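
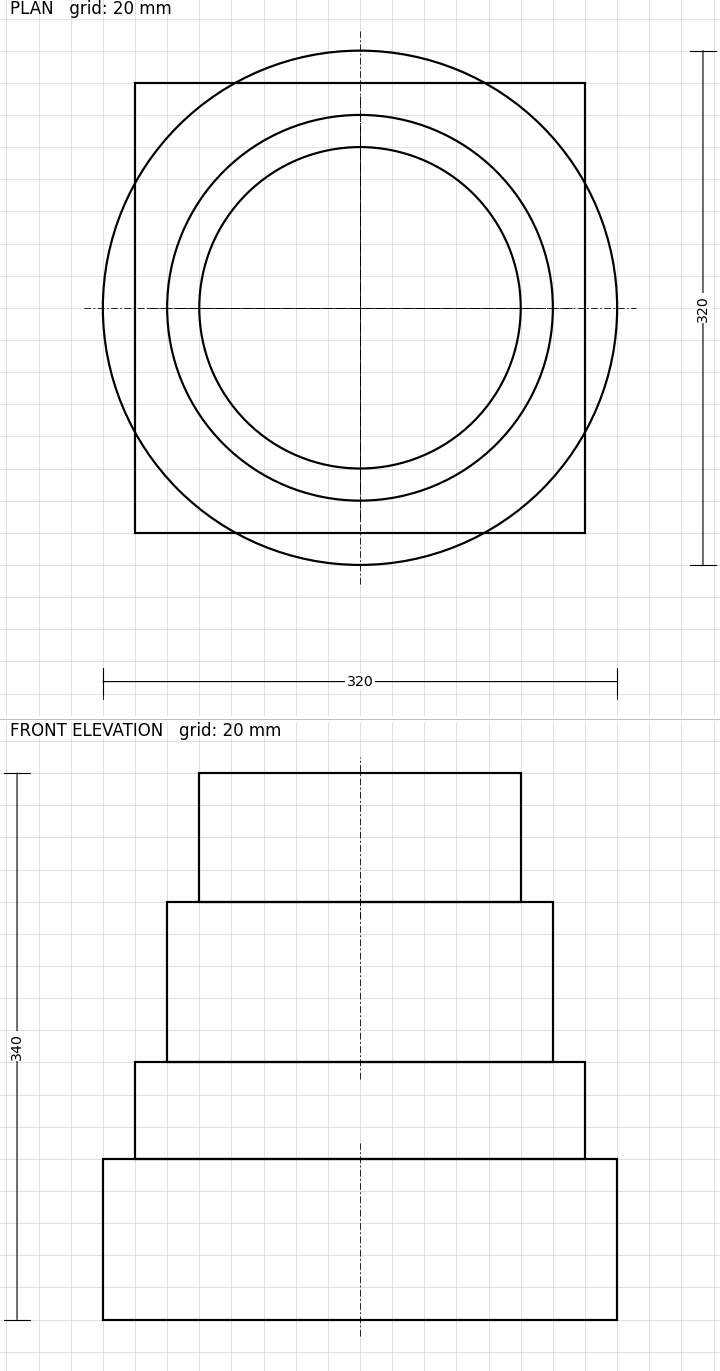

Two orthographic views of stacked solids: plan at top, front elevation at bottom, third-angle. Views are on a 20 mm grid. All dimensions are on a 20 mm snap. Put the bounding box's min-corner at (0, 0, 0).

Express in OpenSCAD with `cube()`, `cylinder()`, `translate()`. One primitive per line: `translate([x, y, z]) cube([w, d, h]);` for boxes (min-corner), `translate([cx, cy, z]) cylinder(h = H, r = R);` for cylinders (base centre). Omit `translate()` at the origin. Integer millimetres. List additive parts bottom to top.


translate([160, 160, 0]) cylinder(h = 100, r = 160);
translate([20, 20, 100]) cube([280, 280, 60]);
translate([160, 160, 160]) cylinder(h = 100, r = 120);
translate([160, 160, 260]) cylinder(h = 80, r = 100);


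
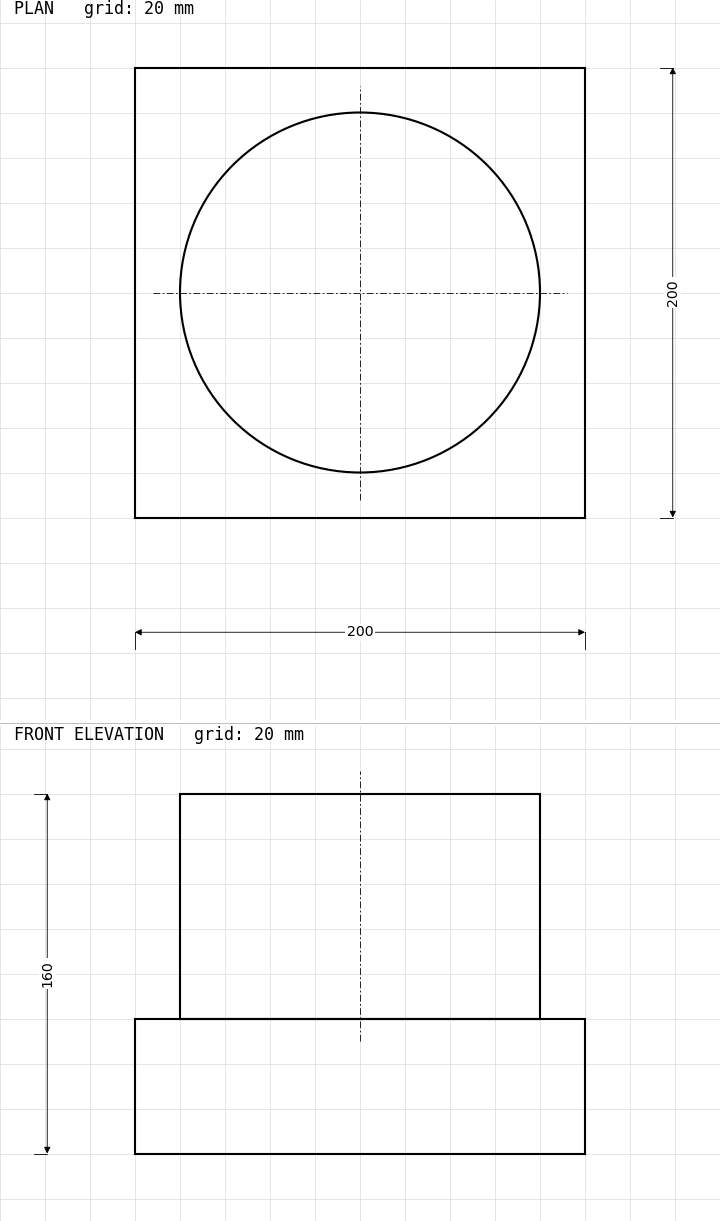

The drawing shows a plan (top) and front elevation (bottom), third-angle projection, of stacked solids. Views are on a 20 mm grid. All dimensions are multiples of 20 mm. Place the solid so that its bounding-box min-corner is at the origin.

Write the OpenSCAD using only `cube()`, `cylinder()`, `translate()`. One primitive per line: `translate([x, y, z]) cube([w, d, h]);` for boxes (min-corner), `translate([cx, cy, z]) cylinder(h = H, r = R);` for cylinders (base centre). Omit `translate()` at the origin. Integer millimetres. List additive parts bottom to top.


cube([200, 200, 60]);
translate([100, 100, 60]) cylinder(h = 100, r = 80);


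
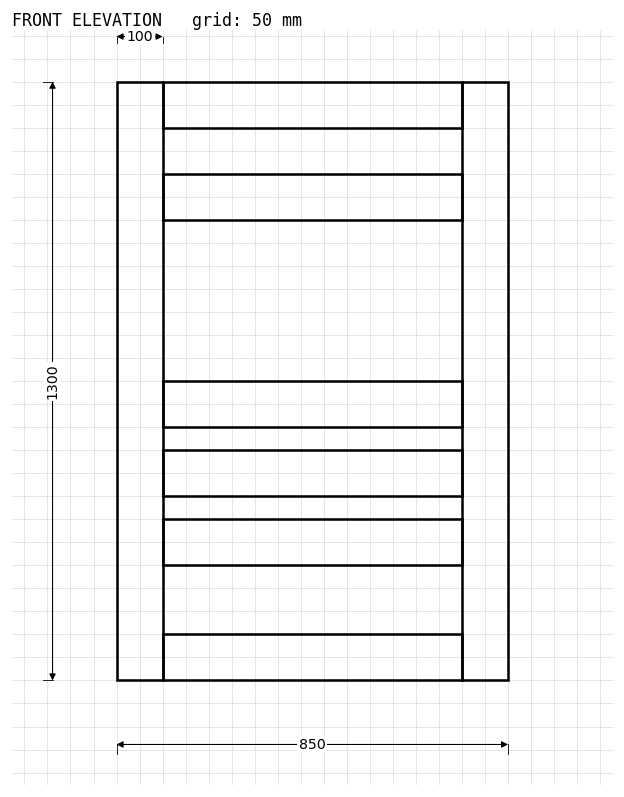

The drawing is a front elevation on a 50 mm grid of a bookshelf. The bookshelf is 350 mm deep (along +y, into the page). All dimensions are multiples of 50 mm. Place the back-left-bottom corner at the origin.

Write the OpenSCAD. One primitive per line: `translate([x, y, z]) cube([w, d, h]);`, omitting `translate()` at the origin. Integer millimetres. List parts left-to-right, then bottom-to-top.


cube([100, 350, 1300]);
translate([100, 0, 0]) cube([650, 350, 100]);
translate([100, 0, 250]) cube([650, 350, 100]);
translate([100, 0, 400]) cube([650, 350, 100]);
translate([100, 0, 550]) cube([650, 350, 100]);
translate([100, 0, 1000]) cube([650, 350, 100]);
translate([100, 0, 1200]) cube([650, 350, 100]);
translate([750, 0, 0]) cube([100, 350, 1300]);


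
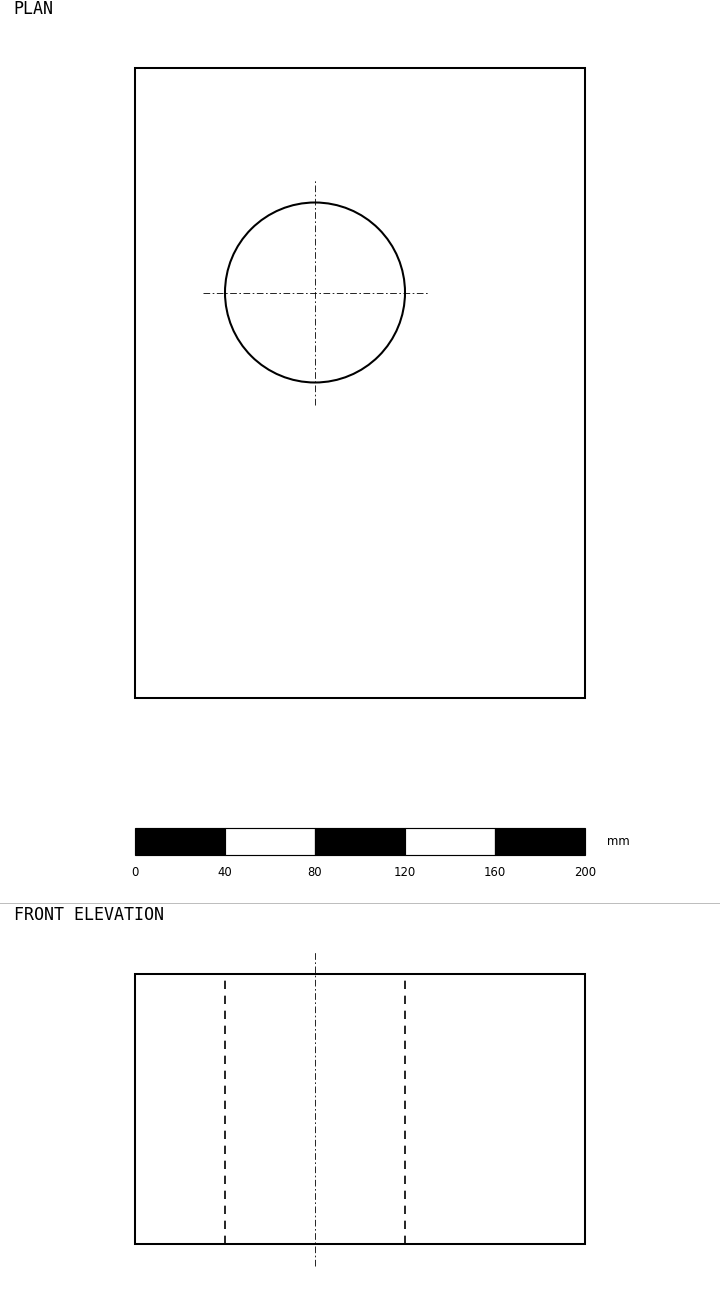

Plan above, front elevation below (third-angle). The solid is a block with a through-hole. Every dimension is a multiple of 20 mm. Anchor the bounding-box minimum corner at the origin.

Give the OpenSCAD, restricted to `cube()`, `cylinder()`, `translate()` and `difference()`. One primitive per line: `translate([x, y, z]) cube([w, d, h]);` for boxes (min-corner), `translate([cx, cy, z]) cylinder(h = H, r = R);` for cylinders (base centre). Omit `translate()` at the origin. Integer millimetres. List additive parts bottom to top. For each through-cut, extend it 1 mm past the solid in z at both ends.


difference() {
  cube([200, 280, 120]);
  translate([80, 180, -1]) cylinder(h = 122, r = 40);
}


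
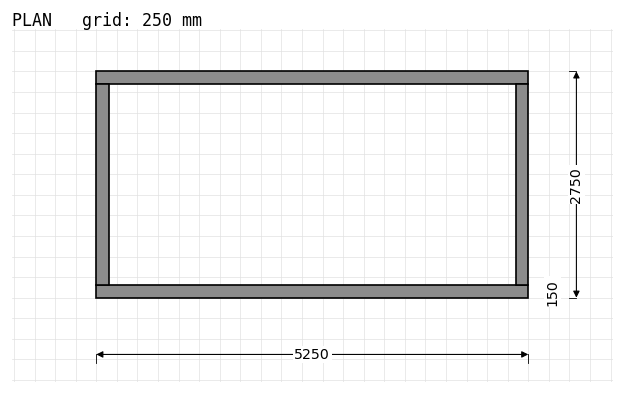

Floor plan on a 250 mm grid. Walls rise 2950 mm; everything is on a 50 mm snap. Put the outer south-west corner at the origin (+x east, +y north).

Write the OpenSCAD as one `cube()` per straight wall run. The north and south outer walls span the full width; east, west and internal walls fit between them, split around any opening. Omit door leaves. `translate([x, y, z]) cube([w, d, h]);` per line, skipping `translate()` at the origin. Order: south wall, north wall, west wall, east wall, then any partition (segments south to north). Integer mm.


cube([5250, 150, 2950]);
translate([0, 2600, 0]) cube([5250, 150, 2950]);
translate([0, 150, 0]) cube([150, 2450, 2950]);
translate([5100, 150, 0]) cube([150, 2450, 2950]);


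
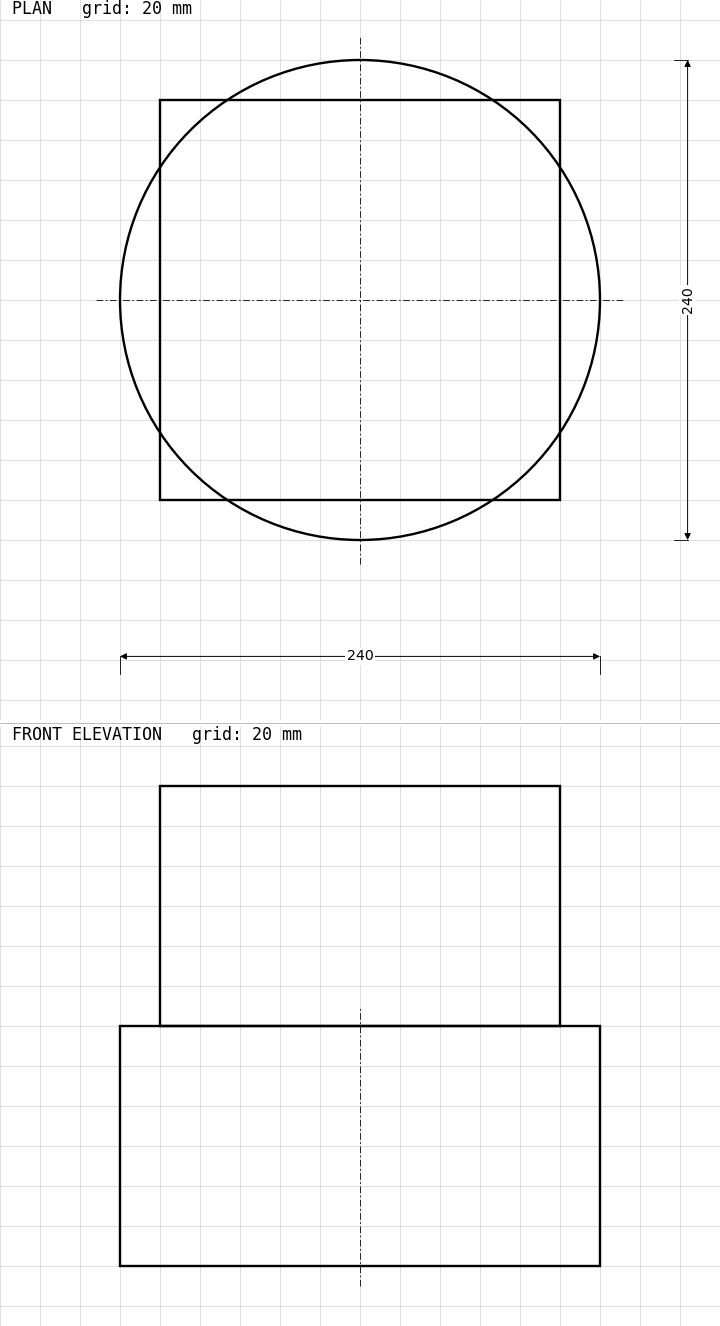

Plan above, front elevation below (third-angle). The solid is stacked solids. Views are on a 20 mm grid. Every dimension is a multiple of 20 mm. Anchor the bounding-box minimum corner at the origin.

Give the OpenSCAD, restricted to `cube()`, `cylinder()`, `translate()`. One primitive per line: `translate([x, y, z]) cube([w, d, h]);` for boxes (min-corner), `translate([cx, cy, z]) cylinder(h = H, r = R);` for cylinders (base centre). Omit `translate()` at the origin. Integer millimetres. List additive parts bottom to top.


translate([120, 120, 0]) cylinder(h = 120, r = 120);
translate([20, 20, 120]) cube([200, 200, 120]);


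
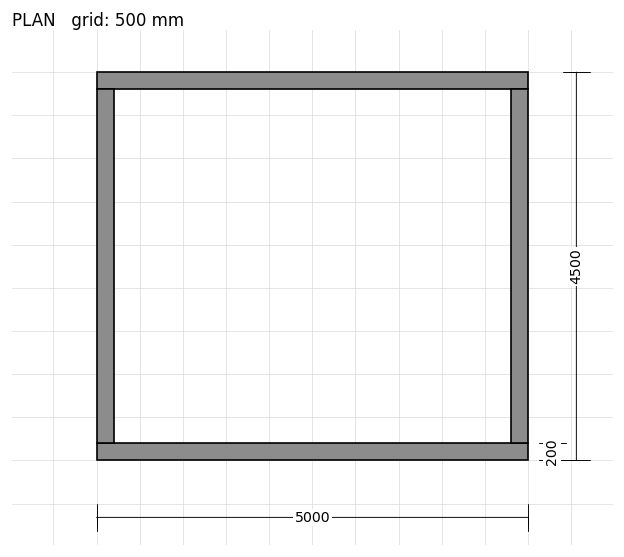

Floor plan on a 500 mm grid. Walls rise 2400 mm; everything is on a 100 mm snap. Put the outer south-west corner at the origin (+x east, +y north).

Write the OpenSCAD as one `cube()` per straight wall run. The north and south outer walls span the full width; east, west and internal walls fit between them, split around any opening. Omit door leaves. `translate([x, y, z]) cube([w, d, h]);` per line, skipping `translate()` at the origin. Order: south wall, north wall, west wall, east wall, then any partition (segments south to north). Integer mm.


cube([5000, 200, 2400]);
translate([0, 4300, 0]) cube([5000, 200, 2400]);
translate([0, 200, 0]) cube([200, 4100, 2400]);
translate([4800, 200, 0]) cube([200, 4100, 2400]);


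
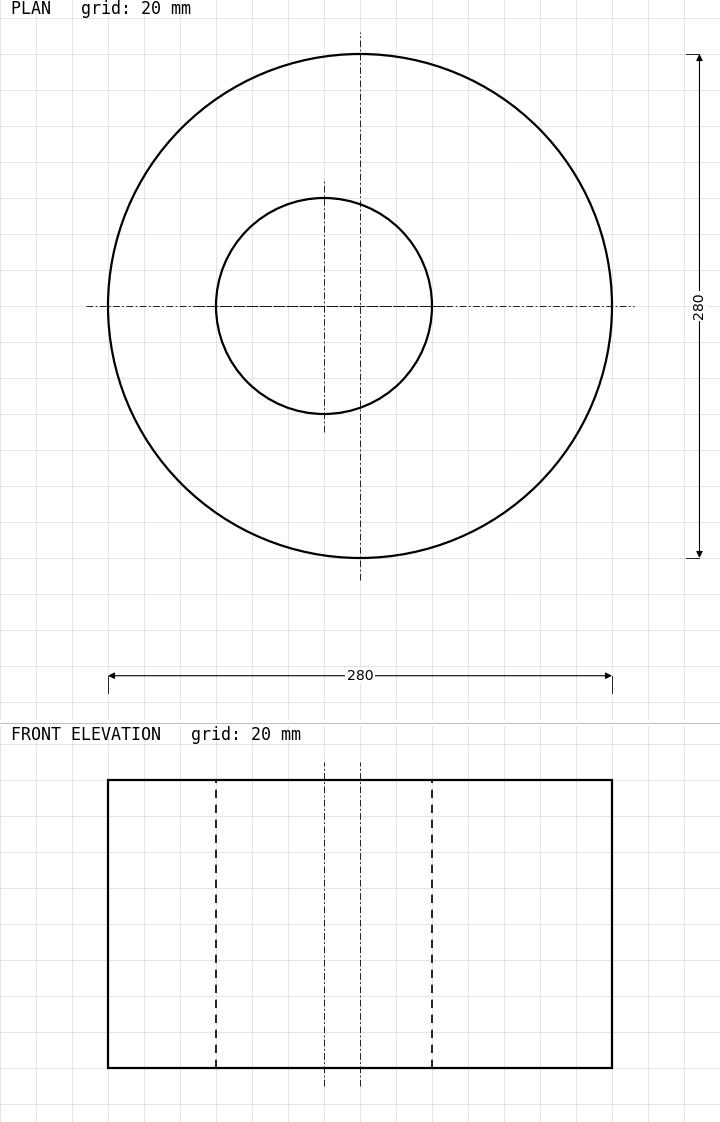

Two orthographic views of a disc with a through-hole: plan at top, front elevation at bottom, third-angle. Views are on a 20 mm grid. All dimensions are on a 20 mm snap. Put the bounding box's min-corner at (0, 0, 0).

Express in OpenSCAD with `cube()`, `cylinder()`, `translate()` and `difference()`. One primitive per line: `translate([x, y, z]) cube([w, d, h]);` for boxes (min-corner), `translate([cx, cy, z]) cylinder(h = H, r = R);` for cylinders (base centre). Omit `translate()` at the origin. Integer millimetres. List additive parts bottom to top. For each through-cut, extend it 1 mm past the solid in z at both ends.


difference() {
  translate([140, 140, 0]) cylinder(h = 160, r = 140);
  translate([120, 140, -1]) cylinder(h = 162, r = 60);
}


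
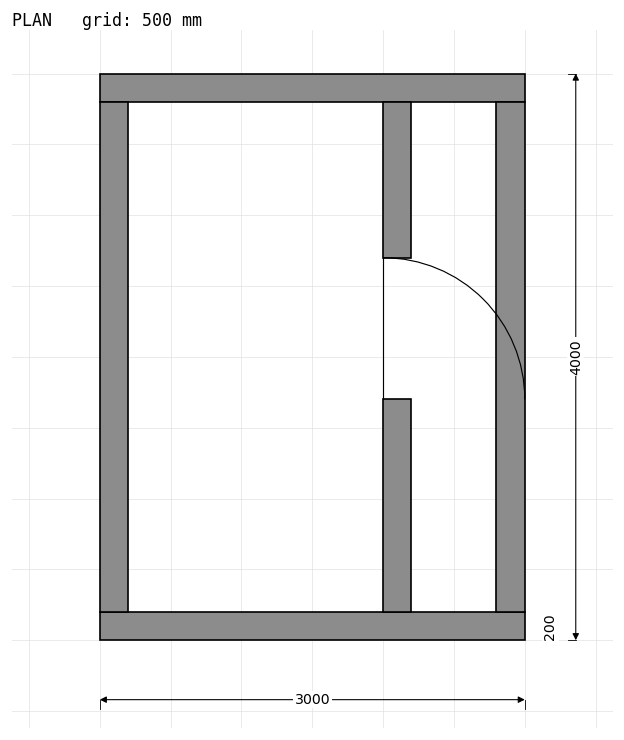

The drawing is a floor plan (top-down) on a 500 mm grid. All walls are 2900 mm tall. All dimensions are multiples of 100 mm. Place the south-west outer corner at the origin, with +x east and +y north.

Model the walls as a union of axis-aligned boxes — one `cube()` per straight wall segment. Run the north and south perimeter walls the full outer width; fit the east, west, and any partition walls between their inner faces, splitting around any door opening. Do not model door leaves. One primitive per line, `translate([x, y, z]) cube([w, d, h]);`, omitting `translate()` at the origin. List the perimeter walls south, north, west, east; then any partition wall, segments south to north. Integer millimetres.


cube([3000, 200, 2900]);
translate([0, 3800, 0]) cube([3000, 200, 2900]);
translate([0, 200, 0]) cube([200, 3600, 2900]);
translate([2800, 200, 0]) cube([200, 3600, 2900]);
translate([2000, 200, 0]) cube([200, 1500, 2900]);
translate([2000, 2700, 0]) cube([200, 1100, 2900]);


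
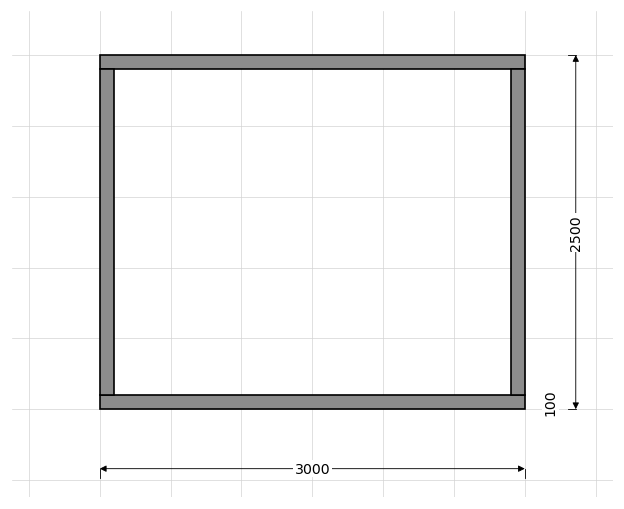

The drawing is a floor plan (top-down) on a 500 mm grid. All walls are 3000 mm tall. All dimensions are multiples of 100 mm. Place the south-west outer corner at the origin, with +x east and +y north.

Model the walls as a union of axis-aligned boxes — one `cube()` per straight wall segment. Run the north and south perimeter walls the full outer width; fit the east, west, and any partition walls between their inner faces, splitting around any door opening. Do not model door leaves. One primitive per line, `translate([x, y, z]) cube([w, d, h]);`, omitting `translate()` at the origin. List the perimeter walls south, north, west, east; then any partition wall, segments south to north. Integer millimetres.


cube([3000, 100, 3000]);
translate([0, 2400, 0]) cube([3000, 100, 3000]);
translate([0, 100, 0]) cube([100, 2300, 3000]);
translate([2900, 100, 0]) cube([100, 2300, 3000]);


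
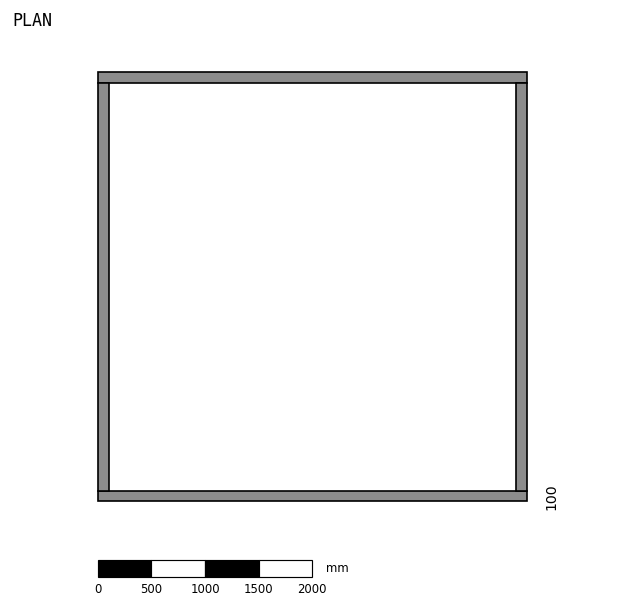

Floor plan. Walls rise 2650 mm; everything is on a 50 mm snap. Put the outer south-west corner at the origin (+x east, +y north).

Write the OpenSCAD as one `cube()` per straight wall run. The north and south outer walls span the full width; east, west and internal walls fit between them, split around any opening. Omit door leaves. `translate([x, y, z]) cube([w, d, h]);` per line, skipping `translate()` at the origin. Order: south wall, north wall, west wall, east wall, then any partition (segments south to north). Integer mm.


cube([4000, 100, 2650]);
translate([0, 3900, 0]) cube([4000, 100, 2650]);
translate([0, 100, 0]) cube([100, 3800, 2650]);
translate([3900, 100, 0]) cube([100, 3800, 2650]);


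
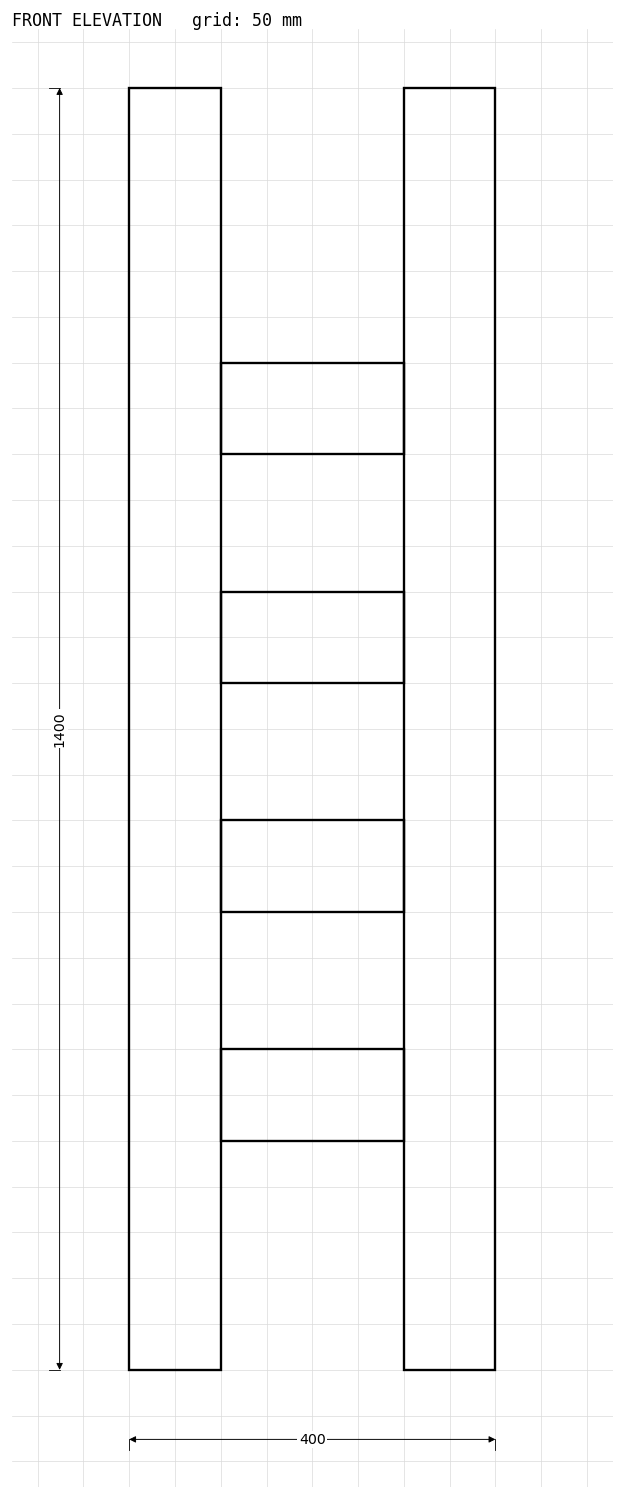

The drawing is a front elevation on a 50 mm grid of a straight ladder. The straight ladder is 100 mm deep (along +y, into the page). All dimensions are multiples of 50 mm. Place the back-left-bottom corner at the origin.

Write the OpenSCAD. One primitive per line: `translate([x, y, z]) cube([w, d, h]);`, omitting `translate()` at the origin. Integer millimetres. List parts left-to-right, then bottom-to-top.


cube([100, 100, 1400]);
translate([100, 0, 250]) cube([200, 100, 100]);
translate([100, 0, 500]) cube([200, 100, 100]);
translate([100, 0, 750]) cube([200, 100, 100]);
translate([100, 0, 1000]) cube([200, 100, 100]);
translate([300, 0, 0]) cube([100, 100, 1400]);


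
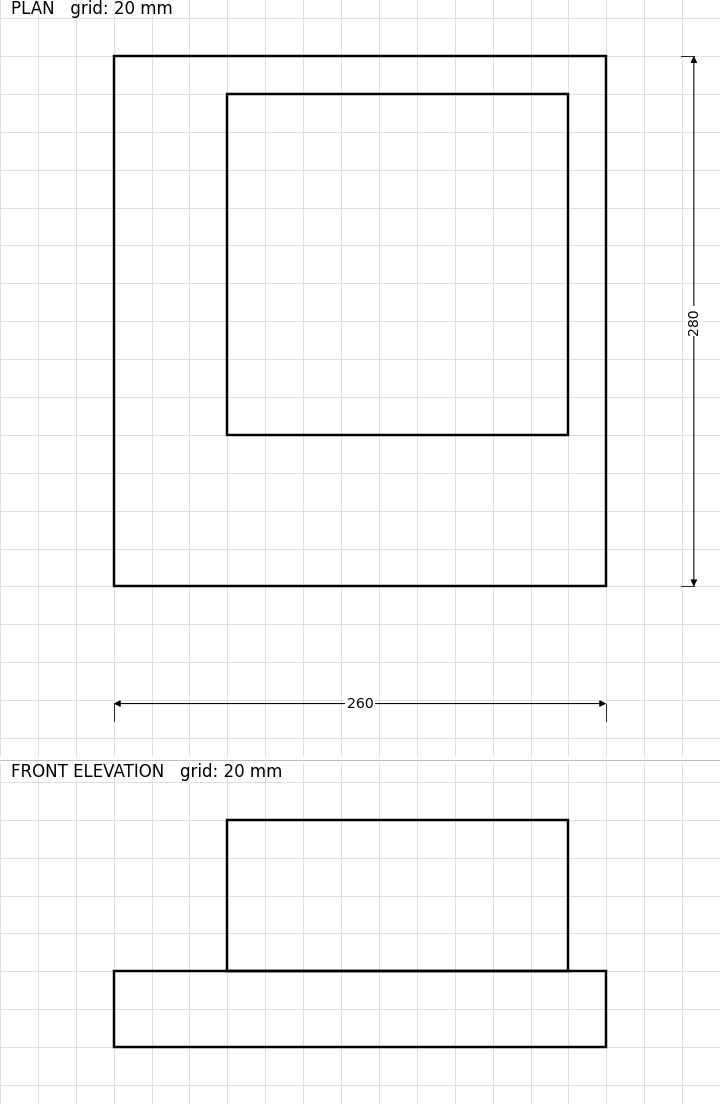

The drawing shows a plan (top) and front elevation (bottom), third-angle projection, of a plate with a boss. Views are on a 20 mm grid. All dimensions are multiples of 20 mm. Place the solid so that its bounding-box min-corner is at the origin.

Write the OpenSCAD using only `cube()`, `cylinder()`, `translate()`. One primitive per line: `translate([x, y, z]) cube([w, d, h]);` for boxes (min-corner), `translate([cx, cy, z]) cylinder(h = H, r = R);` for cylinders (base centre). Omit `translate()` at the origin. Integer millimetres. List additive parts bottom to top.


cube([260, 280, 40]);
translate([60, 80, 40]) cube([180, 180, 80]);


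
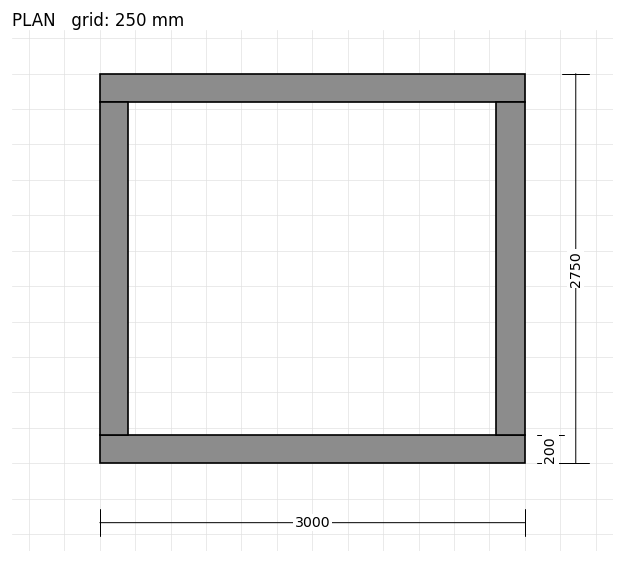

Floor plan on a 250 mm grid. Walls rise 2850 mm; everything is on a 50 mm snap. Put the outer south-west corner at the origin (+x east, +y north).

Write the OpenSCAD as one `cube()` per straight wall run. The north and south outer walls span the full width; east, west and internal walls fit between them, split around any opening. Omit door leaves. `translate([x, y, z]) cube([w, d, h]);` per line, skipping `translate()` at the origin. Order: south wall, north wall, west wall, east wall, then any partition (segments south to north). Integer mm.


cube([3000, 200, 2850]);
translate([0, 2550, 0]) cube([3000, 200, 2850]);
translate([0, 200, 0]) cube([200, 2350, 2850]);
translate([2800, 200, 0]) cube([200, 2350, 2850]);


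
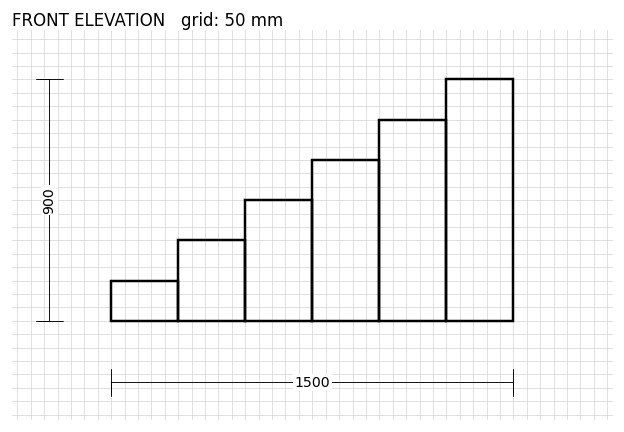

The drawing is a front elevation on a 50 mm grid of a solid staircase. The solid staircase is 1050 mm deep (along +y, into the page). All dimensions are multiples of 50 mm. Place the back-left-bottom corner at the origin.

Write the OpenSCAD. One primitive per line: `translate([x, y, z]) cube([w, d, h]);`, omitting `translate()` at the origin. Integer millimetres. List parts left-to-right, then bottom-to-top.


cube([250, 1050, 150]);
translate([250, 0, 0]) cube([250, 1050, 300]);
translate([500, 0, 0]) cube([250, 1050, 450]);
translate([750, 0, 0]) cube([250, 1050, 600]);
translate([1000, 0, 0]) cube([250, 1050, 750]);
translate([1250, 0, 0]) cube([250, 1050, 900]);


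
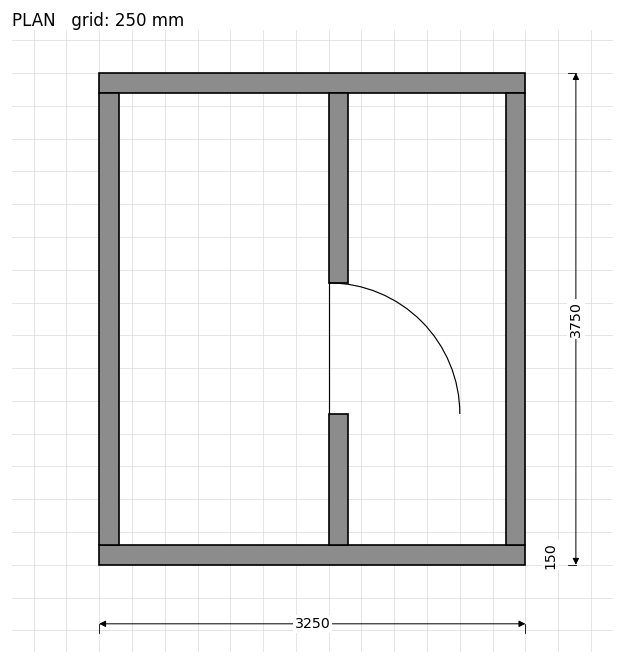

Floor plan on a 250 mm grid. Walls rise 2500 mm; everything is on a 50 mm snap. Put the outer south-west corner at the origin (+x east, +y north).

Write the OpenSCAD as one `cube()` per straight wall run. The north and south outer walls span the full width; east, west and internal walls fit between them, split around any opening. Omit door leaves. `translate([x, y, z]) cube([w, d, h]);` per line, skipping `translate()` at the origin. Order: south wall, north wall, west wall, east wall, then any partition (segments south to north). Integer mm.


cube([3250, 150, 2500]);
translate([0, 3600, 0]) cube([3250, 150, 2500]);
translate([0, 150, 0]) cube([150, 3450, 2500]);
translate([3100, 150, 0]) cube([150, 3450, 2500]);
translate([1750, 150, 0]) cube([150, 1000, 2500]);
translate([1750, 2150, 0]) cube([150, 1450, 2500]);


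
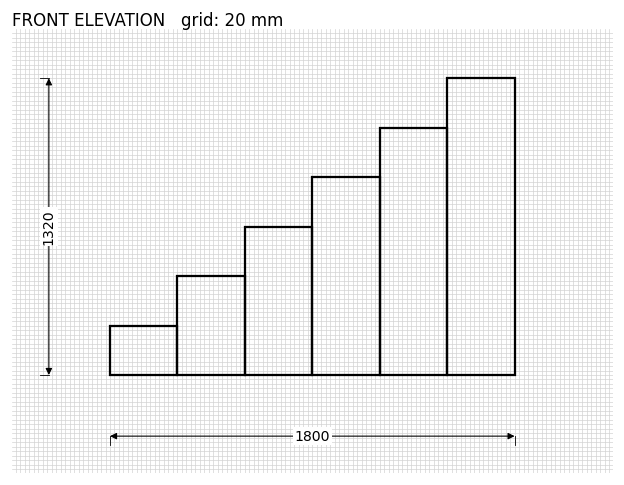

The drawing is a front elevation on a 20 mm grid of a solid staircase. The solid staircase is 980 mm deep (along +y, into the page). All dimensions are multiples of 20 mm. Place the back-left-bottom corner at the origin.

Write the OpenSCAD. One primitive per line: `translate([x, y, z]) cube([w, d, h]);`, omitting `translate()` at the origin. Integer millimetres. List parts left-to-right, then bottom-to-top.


cube([300, 980, 220]);
translate([300, 0, 0]) cube([300, 980, 440]);
translate([600, 0, 0]) cube([300, 980, 660]);
translate([900, 0, 0]) cube([300, 980, 880]);
translate([1200, 0, 0]) cube([300, 980, 1100]);
translate([1500, 0, 0]) cube([300, 980, 1320]);


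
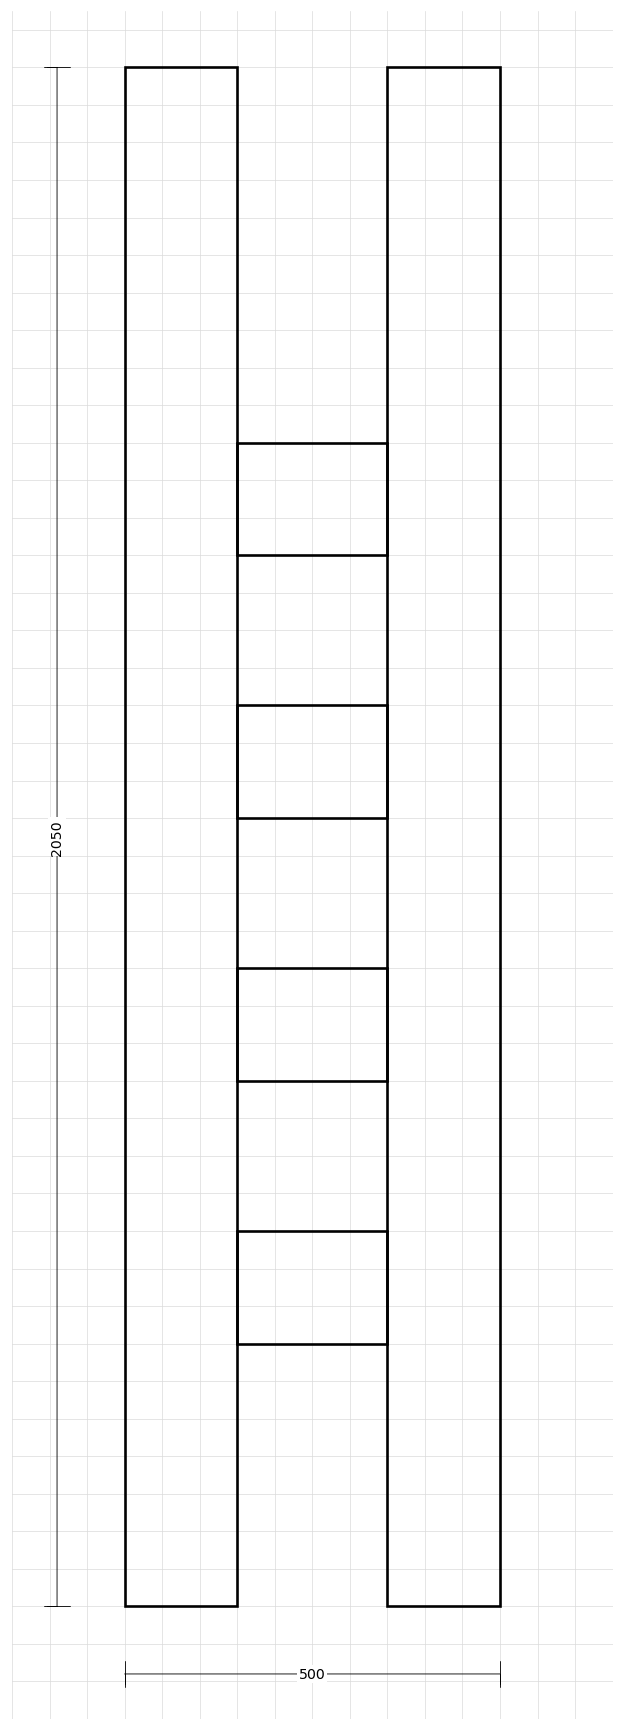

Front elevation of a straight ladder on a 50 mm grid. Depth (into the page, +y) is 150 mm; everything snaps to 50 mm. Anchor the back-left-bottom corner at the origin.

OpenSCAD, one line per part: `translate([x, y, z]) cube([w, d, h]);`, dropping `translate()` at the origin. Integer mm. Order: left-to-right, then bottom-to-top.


cube([150, 150, 2050]);
translate([150, 0, 350]) cube([200, 150, 150]);
translate([150, 0, 700]) cube([200, 150, 150]);
translate([150, 0, 1050]) cube([200, 150, 150]);
translate([150, 0, 1400]) cube([200, 150, 150]);
translate([350, 0, 0]) cube([150, 150, 2050]);


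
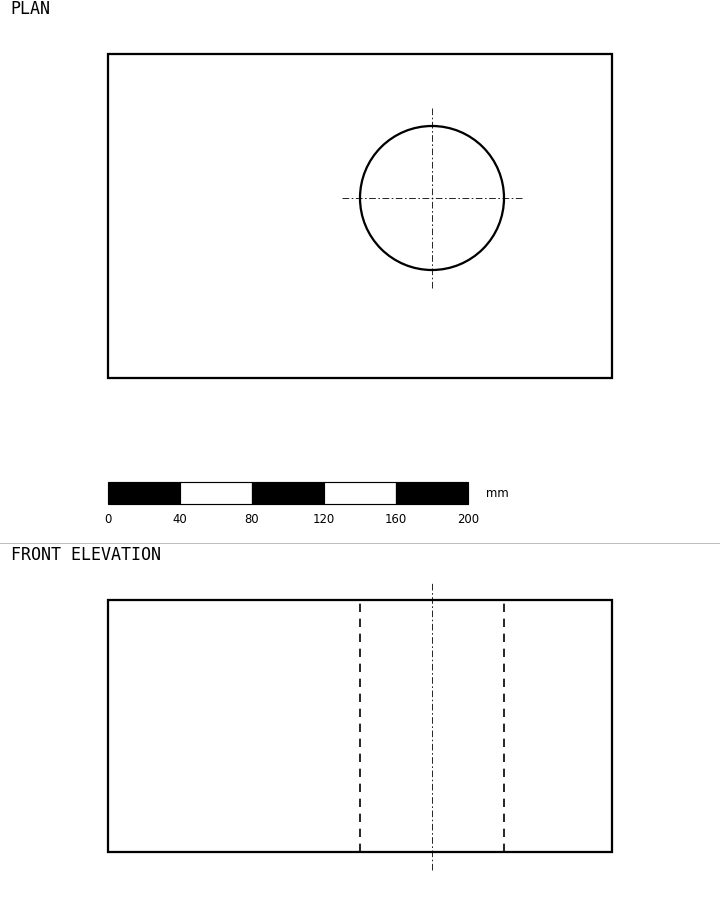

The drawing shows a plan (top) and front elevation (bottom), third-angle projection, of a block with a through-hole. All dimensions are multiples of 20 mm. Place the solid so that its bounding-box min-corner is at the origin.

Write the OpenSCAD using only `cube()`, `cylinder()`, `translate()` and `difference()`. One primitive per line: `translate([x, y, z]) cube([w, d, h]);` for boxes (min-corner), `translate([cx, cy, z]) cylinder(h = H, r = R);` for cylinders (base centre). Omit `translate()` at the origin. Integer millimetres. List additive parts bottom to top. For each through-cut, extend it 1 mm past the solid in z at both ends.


difference() {
  cube([280, 180, 140]);
  translate([180, 100, -1]) cylinder(h = 142, r = 40);
}


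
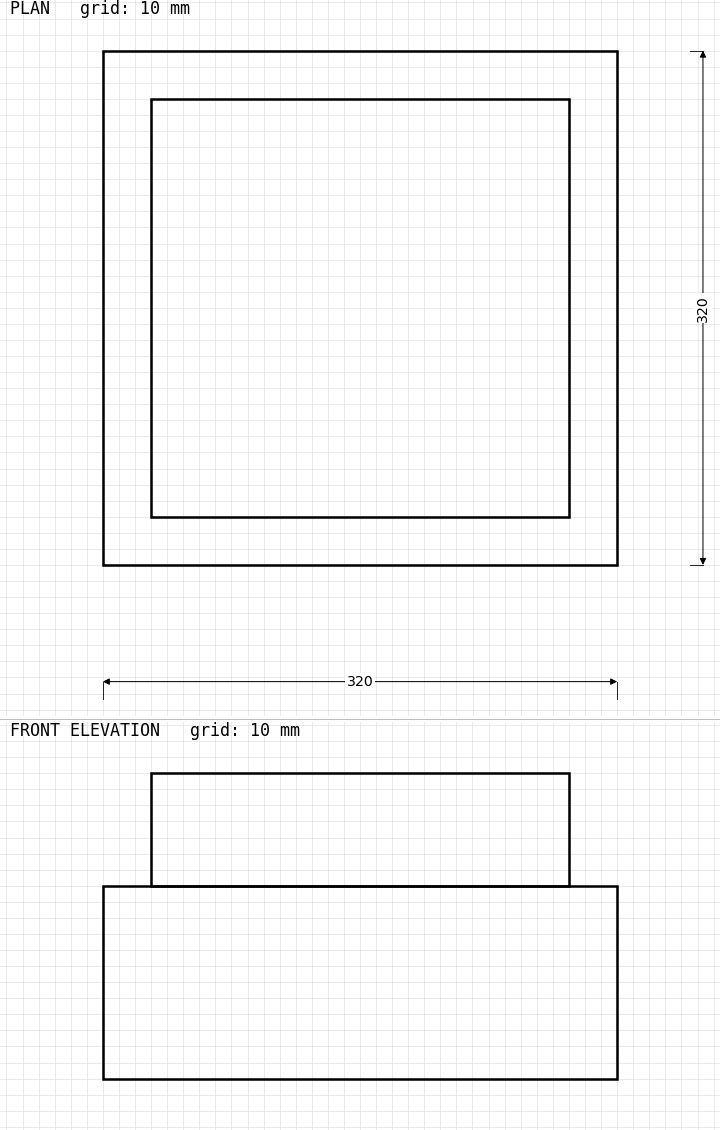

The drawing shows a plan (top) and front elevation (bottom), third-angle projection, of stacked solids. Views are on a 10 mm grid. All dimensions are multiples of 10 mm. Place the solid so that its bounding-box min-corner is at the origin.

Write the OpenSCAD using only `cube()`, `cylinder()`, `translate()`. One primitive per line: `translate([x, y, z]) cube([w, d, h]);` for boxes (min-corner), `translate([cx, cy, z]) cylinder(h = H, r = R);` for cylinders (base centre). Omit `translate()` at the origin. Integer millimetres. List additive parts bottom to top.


cube([320, 320, 120]);
translate([30, 30, 120]) cube([260, 260, 70]);


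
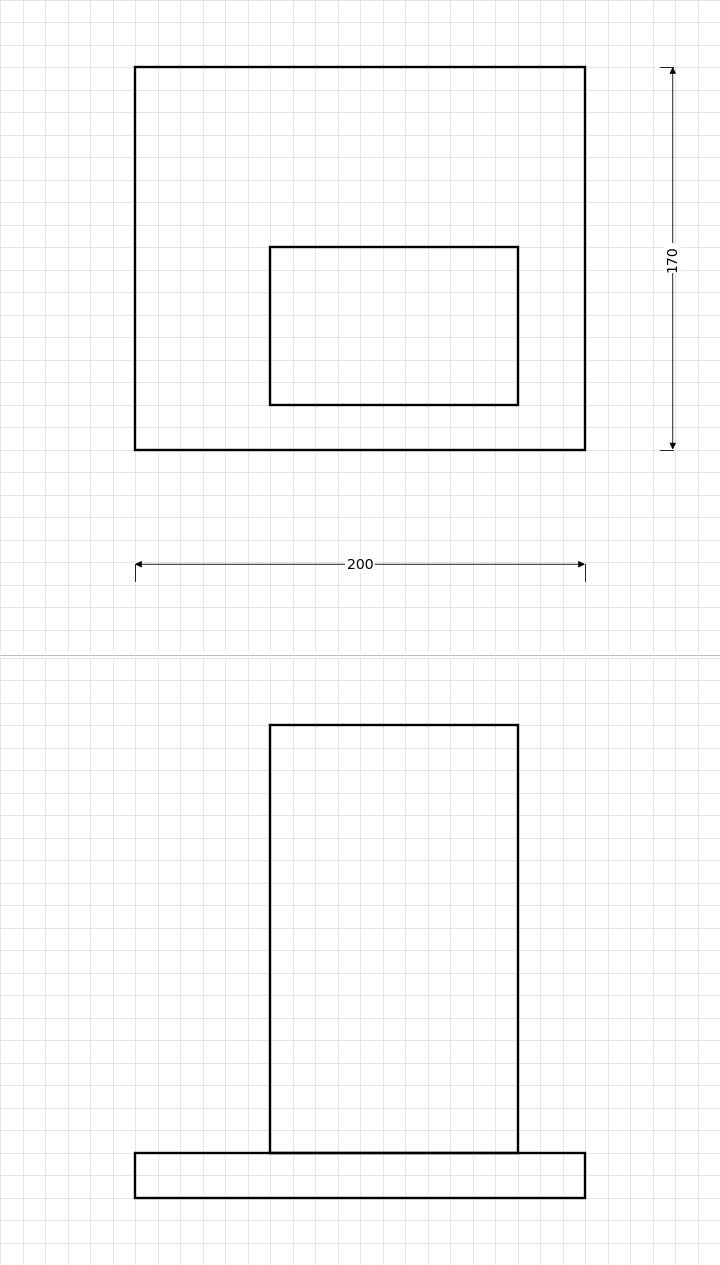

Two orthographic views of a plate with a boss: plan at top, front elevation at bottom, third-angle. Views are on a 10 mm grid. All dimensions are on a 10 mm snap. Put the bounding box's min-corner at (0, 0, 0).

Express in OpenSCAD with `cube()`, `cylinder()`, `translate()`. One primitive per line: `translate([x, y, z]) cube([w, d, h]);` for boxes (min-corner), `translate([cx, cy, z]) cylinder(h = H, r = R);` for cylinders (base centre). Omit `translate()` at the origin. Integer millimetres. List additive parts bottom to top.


cube([200, 170, 20]);
translate([60, 20, 20]) cube([110, 70, 190]);


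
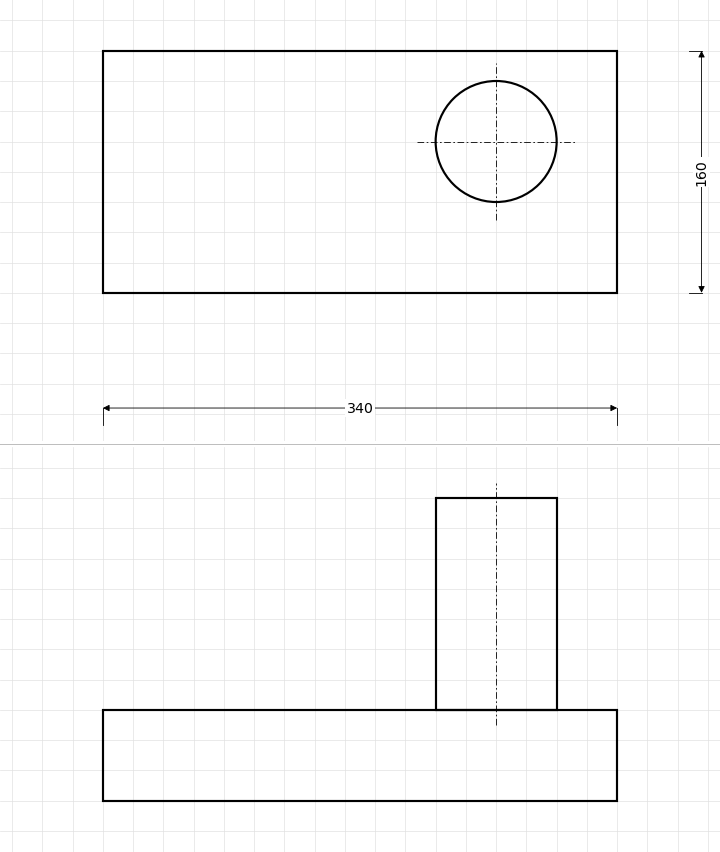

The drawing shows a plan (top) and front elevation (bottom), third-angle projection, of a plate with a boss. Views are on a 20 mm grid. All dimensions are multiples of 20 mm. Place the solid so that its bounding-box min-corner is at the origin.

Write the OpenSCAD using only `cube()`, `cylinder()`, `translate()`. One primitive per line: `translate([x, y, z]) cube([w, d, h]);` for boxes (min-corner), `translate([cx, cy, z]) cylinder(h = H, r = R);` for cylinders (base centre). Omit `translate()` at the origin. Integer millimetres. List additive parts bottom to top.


cube([340, 160, 60]);
translate([260, 100, 60]) cylinder(h = 140, r = 40);


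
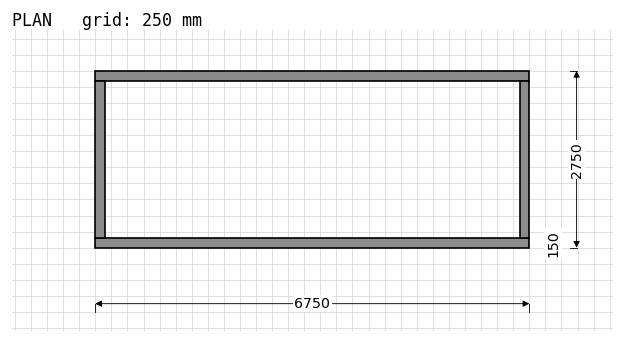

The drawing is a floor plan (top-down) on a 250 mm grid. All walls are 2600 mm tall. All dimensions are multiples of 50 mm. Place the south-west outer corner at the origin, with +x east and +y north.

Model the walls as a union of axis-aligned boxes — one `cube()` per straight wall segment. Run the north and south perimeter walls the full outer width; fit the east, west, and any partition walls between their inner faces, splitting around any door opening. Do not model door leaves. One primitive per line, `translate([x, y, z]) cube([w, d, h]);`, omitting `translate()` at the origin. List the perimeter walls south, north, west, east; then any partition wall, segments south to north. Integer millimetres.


cube([6750, 150, 2600]);
translate([0, 2600, 0]) cube([6750, 150, 2600]);
translate([0, 150, 0]) cube([150, 2450, 2600]);
translate([6600, 150, 0]) cube([150, 2450, 2600]);


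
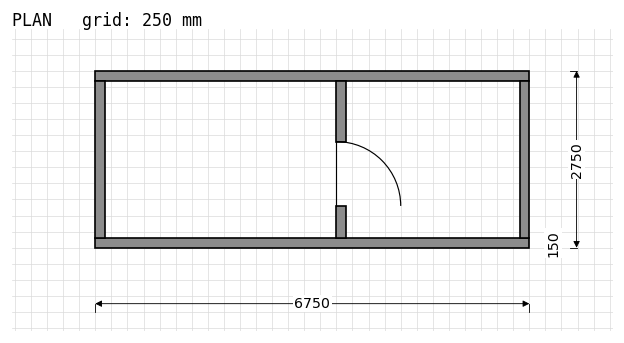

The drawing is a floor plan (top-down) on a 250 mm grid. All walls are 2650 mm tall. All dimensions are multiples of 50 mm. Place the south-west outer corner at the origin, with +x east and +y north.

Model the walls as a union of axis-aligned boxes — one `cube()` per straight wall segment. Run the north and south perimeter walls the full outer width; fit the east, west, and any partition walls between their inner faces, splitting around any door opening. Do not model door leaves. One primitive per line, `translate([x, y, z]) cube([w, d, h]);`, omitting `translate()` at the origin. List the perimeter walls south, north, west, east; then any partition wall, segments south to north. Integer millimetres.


cube([6750, 150, 2650]);
translate([0, 2600, 0]) cube([6750, 150, 2650]);
translate([0, 150, 0]) cube([150, 2450, 2650]);
translate([6600, 150, 0]) cube([150, 2450, 2650]);
translate([3750, 150, 0]) cube([150, 500, 2650]);
translate([3750, 1650, 0]) cube([150, 950, 2650]);


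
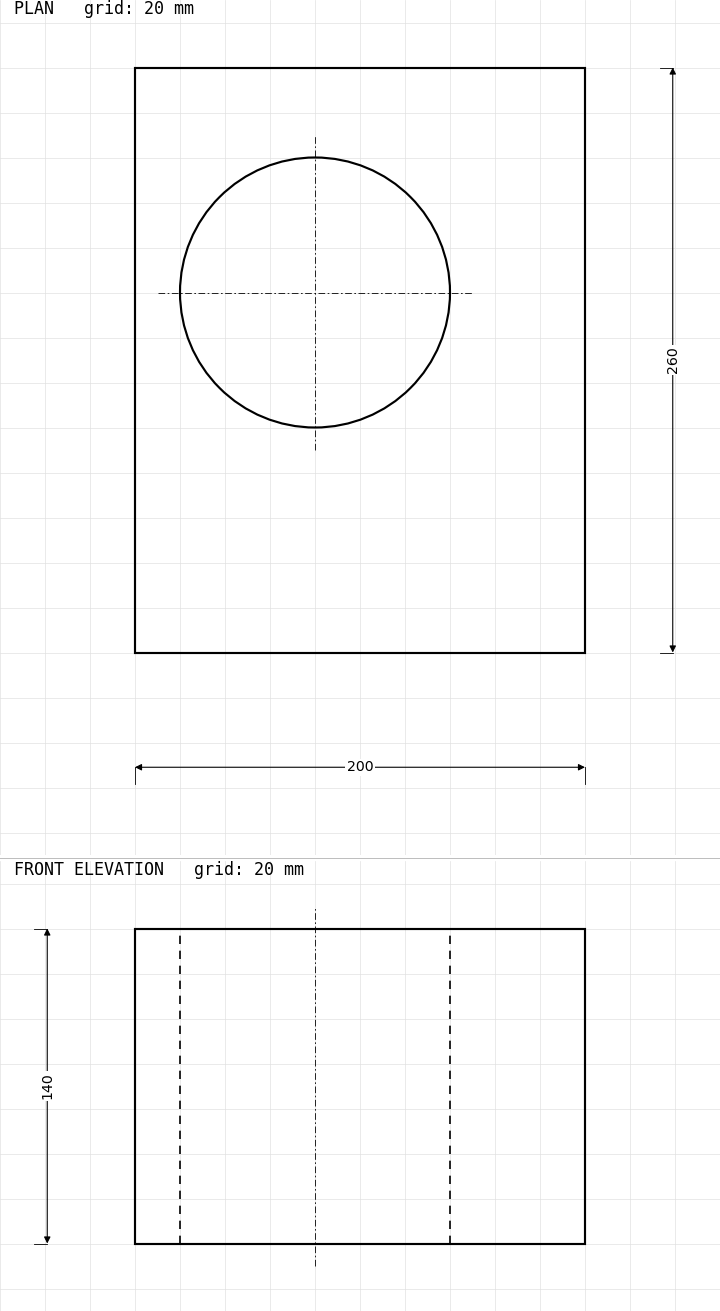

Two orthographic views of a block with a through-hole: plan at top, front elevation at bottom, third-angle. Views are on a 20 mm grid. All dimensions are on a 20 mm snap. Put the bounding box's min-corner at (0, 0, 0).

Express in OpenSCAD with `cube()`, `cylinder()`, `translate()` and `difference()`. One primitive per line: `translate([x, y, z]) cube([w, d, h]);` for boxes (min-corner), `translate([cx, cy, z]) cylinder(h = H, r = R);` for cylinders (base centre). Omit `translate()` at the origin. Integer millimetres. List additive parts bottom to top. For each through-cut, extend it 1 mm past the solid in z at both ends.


difference() {
  cube([200, 260, 140]);
  translate([80, 160, -1]) cylinder(h = 142, r = 60);
}


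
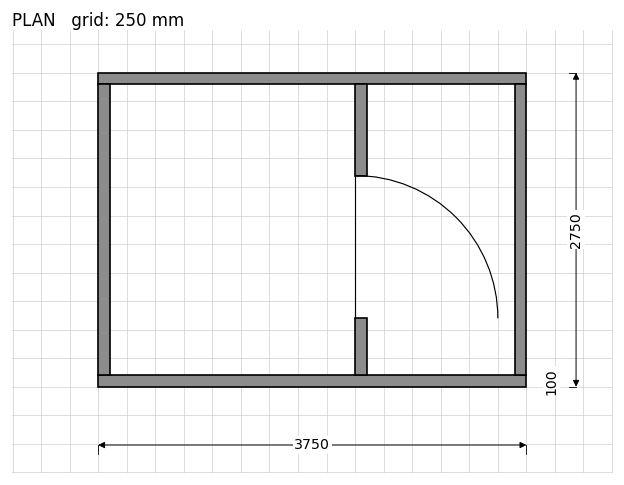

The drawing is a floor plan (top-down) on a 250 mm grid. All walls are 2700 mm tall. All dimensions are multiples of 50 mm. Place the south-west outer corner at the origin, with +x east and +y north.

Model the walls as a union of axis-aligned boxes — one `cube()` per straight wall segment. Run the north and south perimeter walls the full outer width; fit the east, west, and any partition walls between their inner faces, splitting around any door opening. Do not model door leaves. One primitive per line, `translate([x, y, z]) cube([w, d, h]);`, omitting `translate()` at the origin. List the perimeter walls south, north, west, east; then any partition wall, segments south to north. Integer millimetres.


cube([3750, 100, 2700]);
translate([0, 2650, 0]) cube([3750, 100, 2700]);
translate([0, 100, 0]) cube([100, 2550, 2700]);
translate([3650, 100, 0]) cube([100, 2550, 2700]);
translate([2250, 100, 0]) cube([100, 500, 2700]);
translate([2250, 1850, 0]) cube([100, 800, 2700]);


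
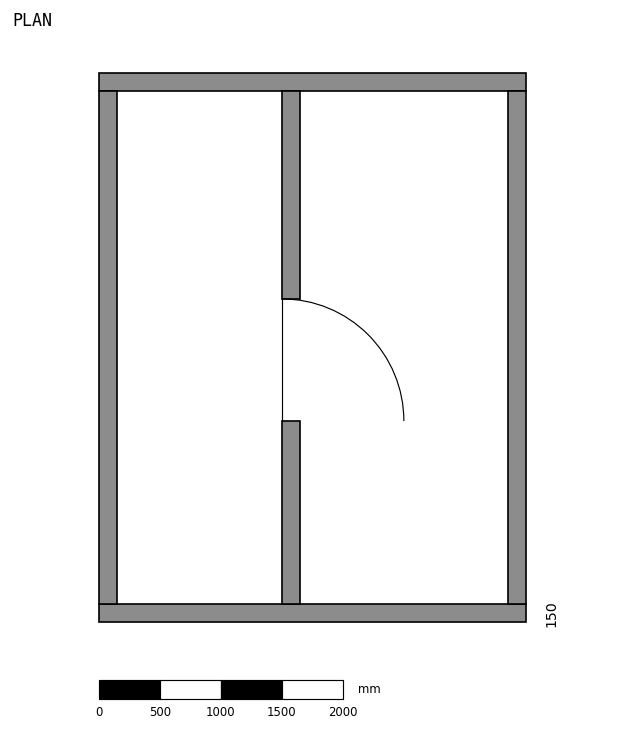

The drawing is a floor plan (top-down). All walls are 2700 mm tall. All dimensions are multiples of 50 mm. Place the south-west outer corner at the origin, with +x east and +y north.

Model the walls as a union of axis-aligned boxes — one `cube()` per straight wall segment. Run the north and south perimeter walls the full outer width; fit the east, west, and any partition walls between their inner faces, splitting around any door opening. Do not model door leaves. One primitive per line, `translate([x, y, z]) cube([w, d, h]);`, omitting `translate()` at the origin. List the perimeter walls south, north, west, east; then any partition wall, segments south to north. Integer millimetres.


cube([3500, 150, 2700]);
translate([0, 4350, 0]) cube([3500, 150, 2700]);
translate([0, 150, 0]) cube([150, 4200, 2700]);
translate([3350, 150, 0]) cube([150, 4200, 2700]);
translate([1500, 150, 0]) cube([150, 1500, 2700]);
translate([1500, 2650, 0]) cube([150, 1700, 2700]);


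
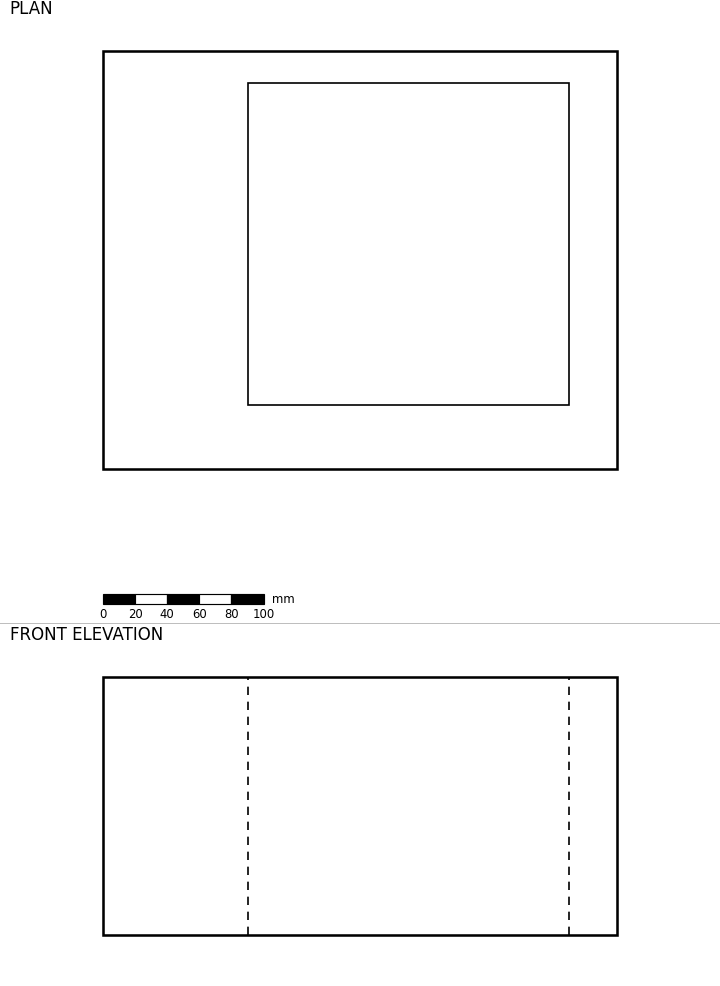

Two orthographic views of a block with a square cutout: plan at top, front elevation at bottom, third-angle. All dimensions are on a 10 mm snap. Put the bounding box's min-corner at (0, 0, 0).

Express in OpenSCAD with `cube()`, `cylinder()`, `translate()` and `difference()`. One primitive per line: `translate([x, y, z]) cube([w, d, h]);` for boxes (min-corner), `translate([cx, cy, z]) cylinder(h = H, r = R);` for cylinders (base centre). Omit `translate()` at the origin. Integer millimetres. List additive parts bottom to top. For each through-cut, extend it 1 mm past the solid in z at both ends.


difference() {
  cube([320, 260, 160]);
  translate([90, 40, -1]) cube([200, 200, 162]);
}


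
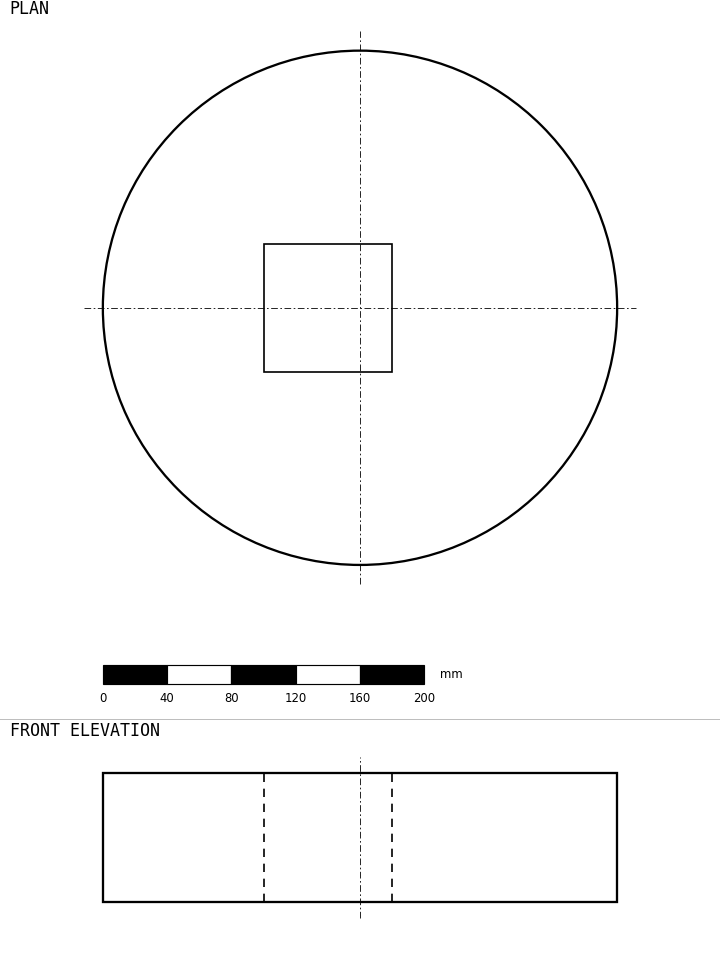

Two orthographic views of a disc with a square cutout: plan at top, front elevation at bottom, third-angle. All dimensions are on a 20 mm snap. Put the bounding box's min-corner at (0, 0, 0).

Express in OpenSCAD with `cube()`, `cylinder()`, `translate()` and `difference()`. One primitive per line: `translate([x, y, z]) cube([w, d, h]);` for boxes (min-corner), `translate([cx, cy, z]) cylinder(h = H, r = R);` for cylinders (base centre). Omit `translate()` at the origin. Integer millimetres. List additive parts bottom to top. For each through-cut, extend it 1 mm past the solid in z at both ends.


difference() {
  translate([160, 160, 0]) cylinder(h = 80, r = 160);
  translate([100, 120, -1]) cube([80, 80, 82]);
}


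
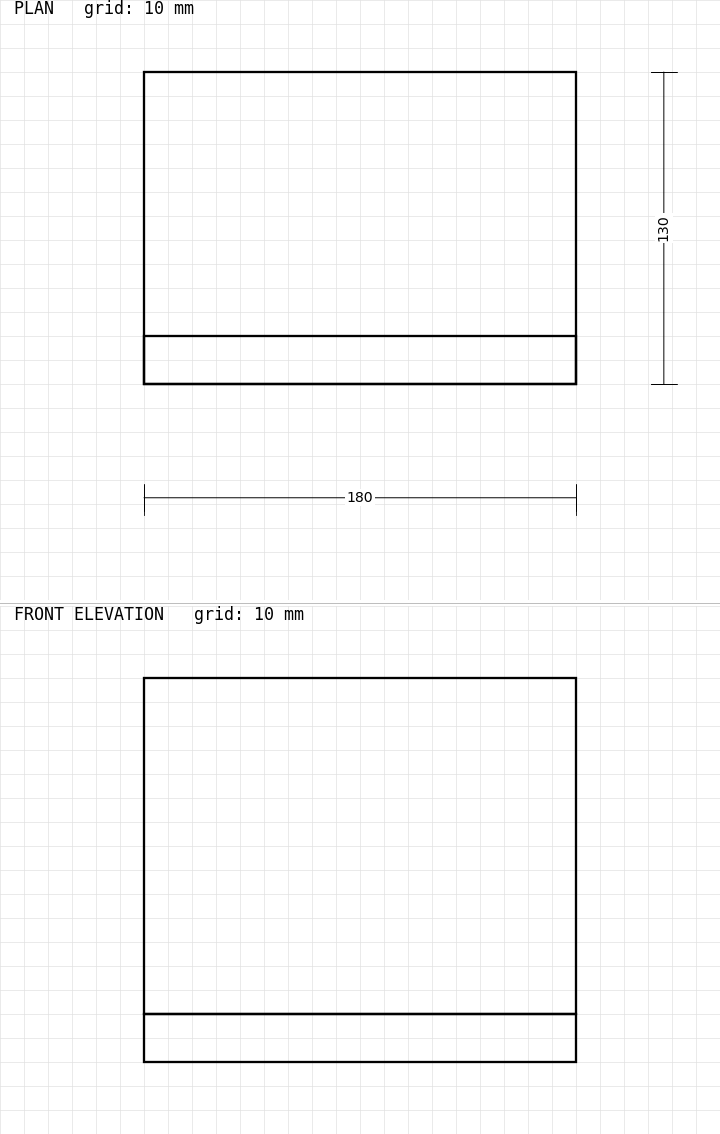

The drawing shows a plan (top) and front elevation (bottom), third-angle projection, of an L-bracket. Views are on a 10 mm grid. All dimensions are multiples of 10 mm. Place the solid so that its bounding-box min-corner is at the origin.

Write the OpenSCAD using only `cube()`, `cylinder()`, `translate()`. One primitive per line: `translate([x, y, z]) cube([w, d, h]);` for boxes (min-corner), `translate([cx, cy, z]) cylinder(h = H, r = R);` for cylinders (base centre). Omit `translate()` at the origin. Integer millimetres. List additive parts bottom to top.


cube([180, 130, 20]);
translate([0, 0, 20]) cube([180, 20, 140]);


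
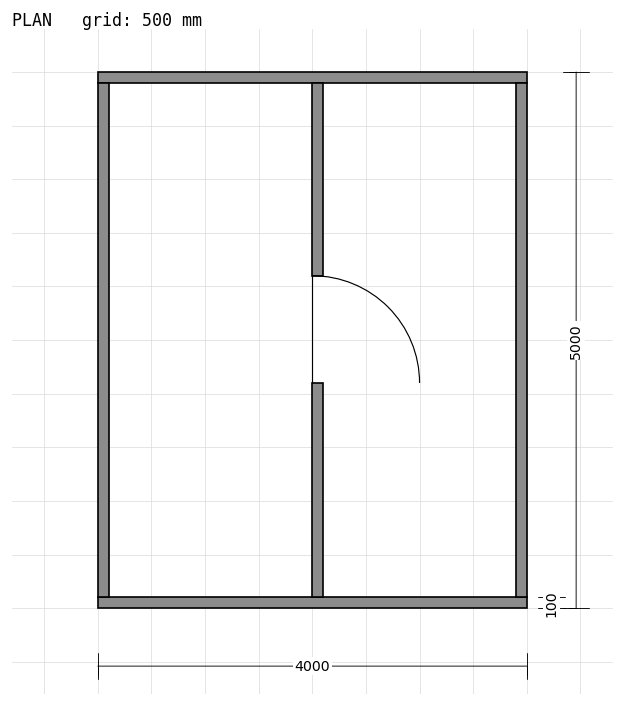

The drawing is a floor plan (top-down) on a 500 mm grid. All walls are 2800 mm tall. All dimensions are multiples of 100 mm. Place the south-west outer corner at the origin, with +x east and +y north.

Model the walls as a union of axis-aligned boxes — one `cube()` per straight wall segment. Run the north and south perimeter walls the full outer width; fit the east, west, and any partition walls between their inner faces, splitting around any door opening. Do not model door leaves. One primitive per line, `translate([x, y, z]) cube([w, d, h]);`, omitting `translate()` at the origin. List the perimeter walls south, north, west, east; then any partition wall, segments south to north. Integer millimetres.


cube([4000, 100, 2800]);
translate([0, 4900, 0]) cube([4000, 100, 2800]);
translate([0, 100, 0]) cube([100, 4800, 2800]);
translate([3900, 100, 0]) cube([100, 4800, 2800]);
translate([2000, 100, 0]) cube([100, 2000, 2800]);
translate([2000, 3100, 0]) cube([100, 1800, 2800]);


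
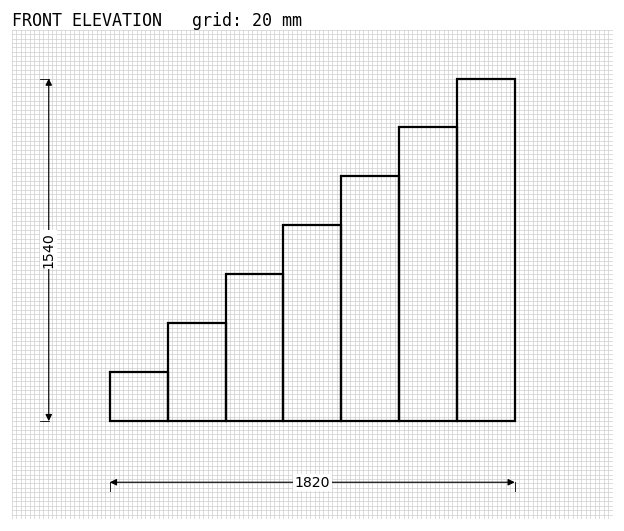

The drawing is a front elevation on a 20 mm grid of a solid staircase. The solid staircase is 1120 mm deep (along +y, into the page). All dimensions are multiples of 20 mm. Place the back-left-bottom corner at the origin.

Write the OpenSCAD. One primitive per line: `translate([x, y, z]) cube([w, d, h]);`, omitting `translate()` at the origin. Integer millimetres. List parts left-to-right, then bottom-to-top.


cube([260, 1120, 220]);
translate([260, 0, 0]) cube([260, 1120, 440]);
translate([520, 0, 0]) cube([260, 1120, 660]);
translate([780, 0, 0]) cube([260, 1120, 880]);
translate([1040, 0, 0]) cube([260, 1120, 1100]);
translate([1300, 0, 0]) cube([260, 1120, 1320]);
translate([1560, 0, 0]) cube([260, 1120, 1540]);


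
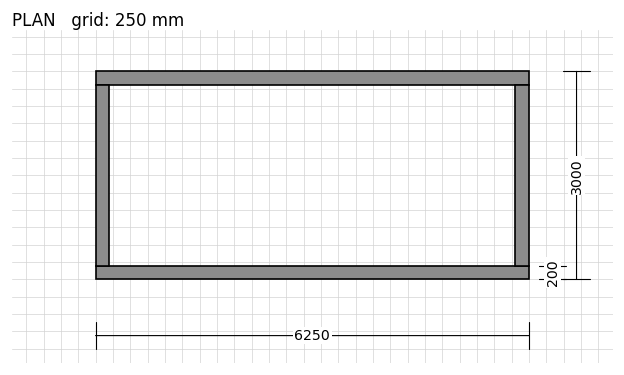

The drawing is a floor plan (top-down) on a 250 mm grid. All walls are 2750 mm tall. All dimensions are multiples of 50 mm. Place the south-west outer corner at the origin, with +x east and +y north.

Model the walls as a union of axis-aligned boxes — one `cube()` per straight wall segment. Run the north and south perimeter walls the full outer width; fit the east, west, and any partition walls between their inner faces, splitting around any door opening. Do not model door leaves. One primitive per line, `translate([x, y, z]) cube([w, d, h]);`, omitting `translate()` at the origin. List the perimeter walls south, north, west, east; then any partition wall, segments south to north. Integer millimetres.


cube([6250, 200, 2750]);
translate([0, 2800, 0]) cube([6250, 200, 2750]);
translate([0, 200, 0]) cube([200, 2600, 2750]);
translate([6050, 200, 0]) cube([200, 2600, 2750]);


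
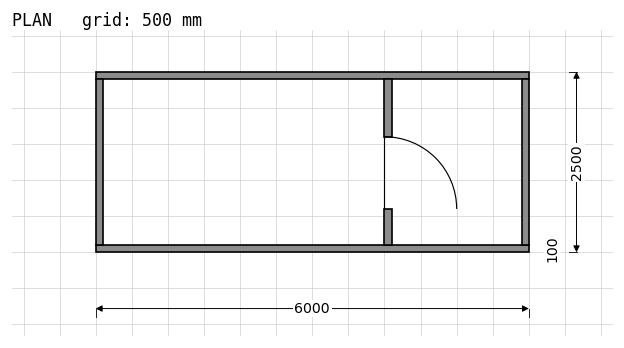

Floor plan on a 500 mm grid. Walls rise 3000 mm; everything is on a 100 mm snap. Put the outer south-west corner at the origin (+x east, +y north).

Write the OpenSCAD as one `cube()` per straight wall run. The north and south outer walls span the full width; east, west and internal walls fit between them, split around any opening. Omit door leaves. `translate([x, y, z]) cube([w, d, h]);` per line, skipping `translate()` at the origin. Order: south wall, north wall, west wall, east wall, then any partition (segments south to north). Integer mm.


cube([6000, 100, 3000]);
translate([0, 2400, 0]) cube([6000, 100, 3000]);
translate([0, 100, 0]) cube([100, 2300, 3000]);
translate([5900, 100, 0]) cube([100, 2300, 3000]);
translate([4000, 100, 0]) cube([100, 500, 3000]);
translate([4000, 1600, 0]) cube([100, 800, 3000]);


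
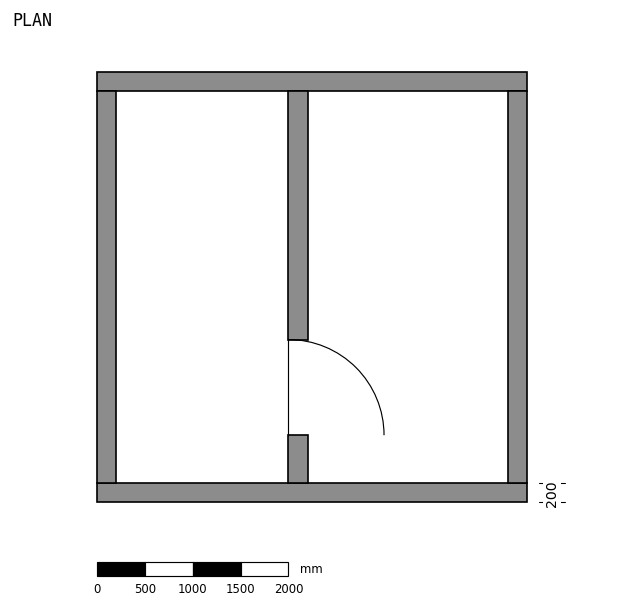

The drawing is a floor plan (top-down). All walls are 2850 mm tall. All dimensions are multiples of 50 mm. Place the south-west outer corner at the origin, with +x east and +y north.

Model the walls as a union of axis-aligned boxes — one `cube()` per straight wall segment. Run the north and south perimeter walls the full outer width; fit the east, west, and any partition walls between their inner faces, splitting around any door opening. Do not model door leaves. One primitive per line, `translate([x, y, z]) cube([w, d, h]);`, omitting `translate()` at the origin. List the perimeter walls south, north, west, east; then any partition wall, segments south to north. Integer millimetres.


cube([4500, 200, 2850]);
translate([0, 4300, 0]) cube([4500, 200, 2850]);
translate([0, 200, 0]) cube([200, 4100, 2850]);
translate([4300, 200, 0]) cube([200, 4100, 2850]);
translate([2000, 200, 0]) cube([200, 500, 2850]);
translate([2000, 1700, 0]) cube([200, 2600, 2850]);


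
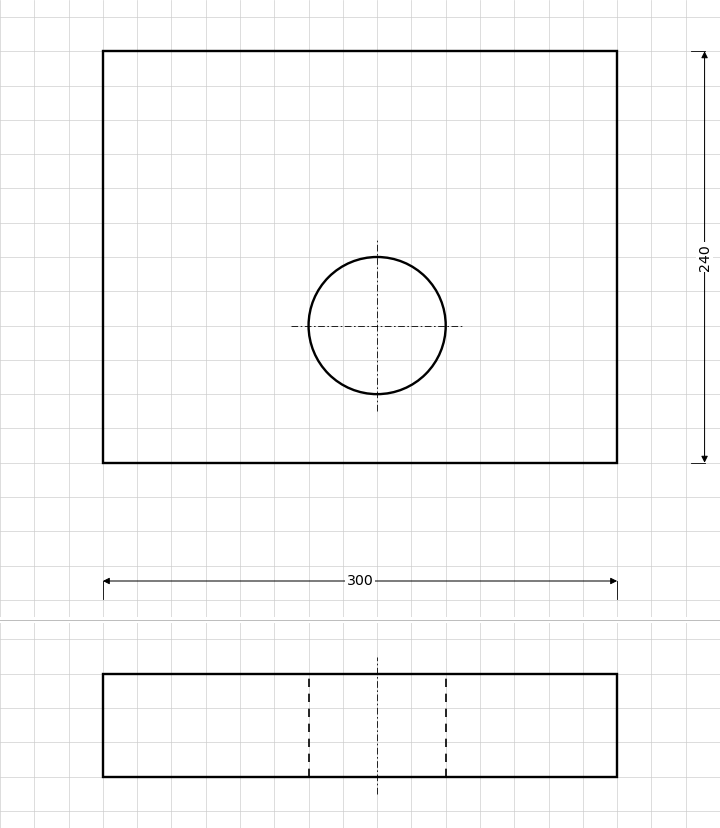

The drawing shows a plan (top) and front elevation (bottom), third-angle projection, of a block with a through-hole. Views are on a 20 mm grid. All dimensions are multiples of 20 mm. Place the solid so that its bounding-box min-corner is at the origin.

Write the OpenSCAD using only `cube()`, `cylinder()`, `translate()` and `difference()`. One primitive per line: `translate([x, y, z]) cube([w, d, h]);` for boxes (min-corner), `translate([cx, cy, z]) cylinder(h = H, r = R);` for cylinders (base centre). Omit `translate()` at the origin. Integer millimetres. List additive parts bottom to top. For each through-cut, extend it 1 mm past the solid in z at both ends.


difference() {
  cube([300, 240, 60]);
  translate([160, 80, -1]) cylinder(h = 62, r = 40);
}


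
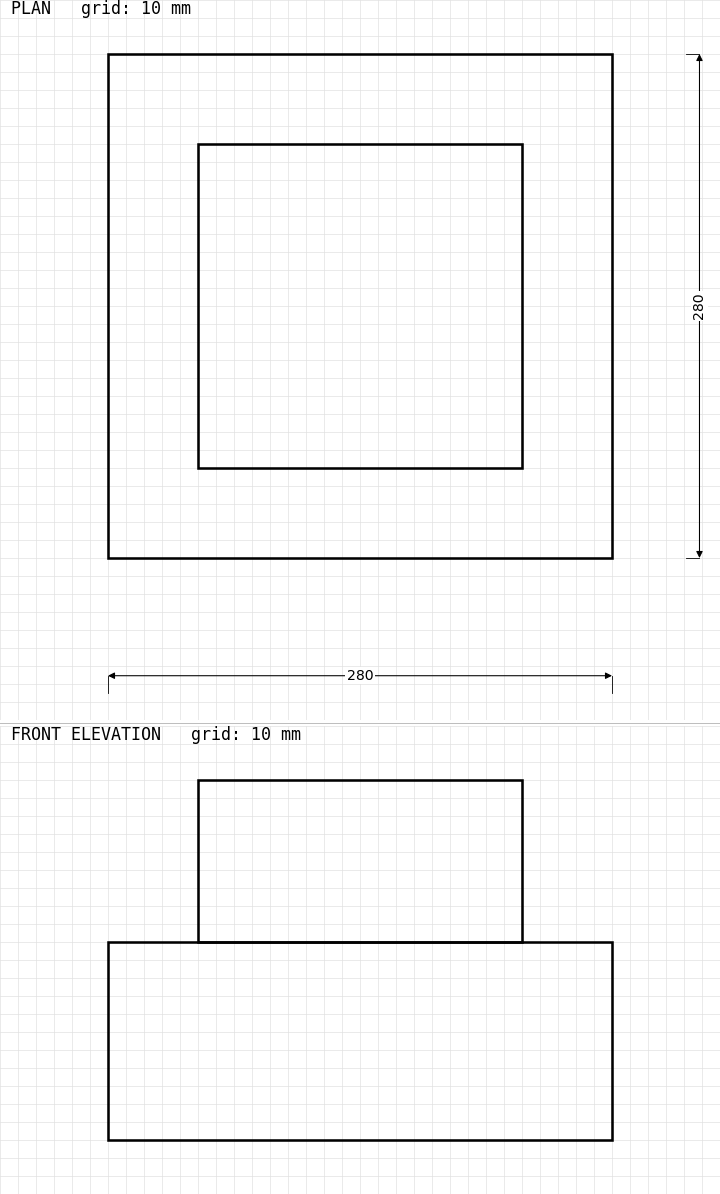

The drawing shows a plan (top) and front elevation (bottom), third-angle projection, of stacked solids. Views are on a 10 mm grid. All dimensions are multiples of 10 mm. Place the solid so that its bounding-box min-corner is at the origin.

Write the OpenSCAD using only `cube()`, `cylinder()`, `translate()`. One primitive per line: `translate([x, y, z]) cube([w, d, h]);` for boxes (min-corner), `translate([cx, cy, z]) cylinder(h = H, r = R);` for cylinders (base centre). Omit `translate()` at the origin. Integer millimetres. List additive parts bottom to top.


cube([280, 280, 110]);
translate([50, 50, 110]) cube([180, 180, 90]);
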